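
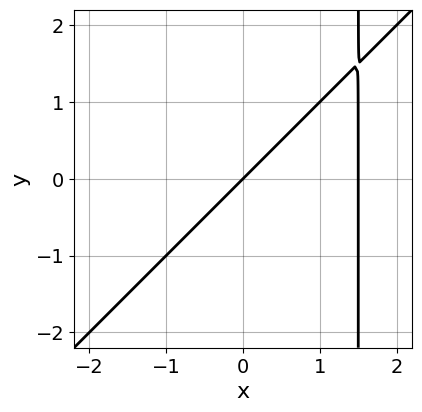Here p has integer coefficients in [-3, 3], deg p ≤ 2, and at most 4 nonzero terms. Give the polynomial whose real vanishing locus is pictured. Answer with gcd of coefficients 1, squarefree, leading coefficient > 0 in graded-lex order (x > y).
2*x^2 - 2*x*y - 3*x + 3*y

(a) Degree: a generic line meets the curve in up to 2 points, so deg p = 2.
(b) From the axis intercepts and sections: one y-axis crossing is at y = 0; it meets the x-axis at x = 0 (among the integer gridlines).
(c) The integer polynomial consistent with all of this is the stated p.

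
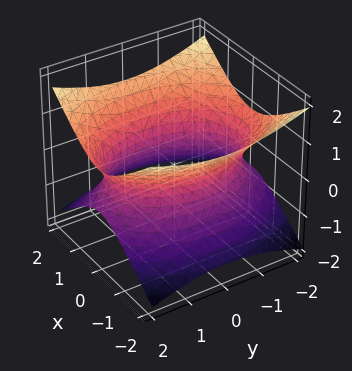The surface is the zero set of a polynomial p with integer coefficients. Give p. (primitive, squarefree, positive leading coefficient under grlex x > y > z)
2*x^2 + y^2 - 3*z^2 - 3

1. Degree: one connected sheet with a waist; a quadric, so deg p = 2.
2. Symmetries: mirror symmetry x ↦ −x ⇒ only even powers of x; it's symmetric under z → −z, forcing even powers of z; the y ↦ −y reflection is a symmetry, so y appears only in even powers.
3. Reading off the gridlines: the surface avoids every integer z-axis point in the box.
4. Matching integer coefficients to the picture gives p.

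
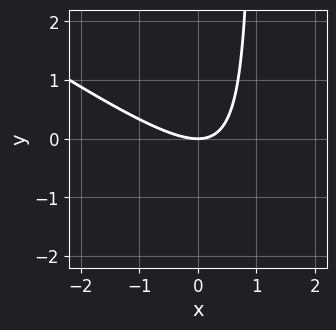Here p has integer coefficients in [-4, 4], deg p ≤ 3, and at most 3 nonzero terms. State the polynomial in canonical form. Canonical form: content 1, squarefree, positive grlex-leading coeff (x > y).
2*x^2 + 3*x*y - 3*y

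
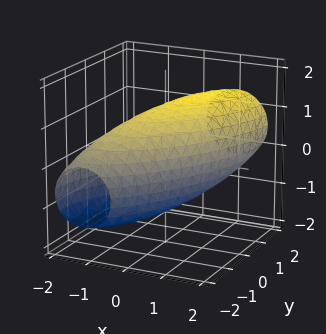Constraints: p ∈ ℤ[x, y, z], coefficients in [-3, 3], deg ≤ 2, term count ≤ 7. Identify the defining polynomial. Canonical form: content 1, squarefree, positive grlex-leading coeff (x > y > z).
First, degree: the shape is more complex than any degree-1 surface, so deg p = 2.
Finally, solving for integer coefficients yields p as stated.

2*x^2 - 2*x*y + y^2 - y*z + 2*z^2 - 3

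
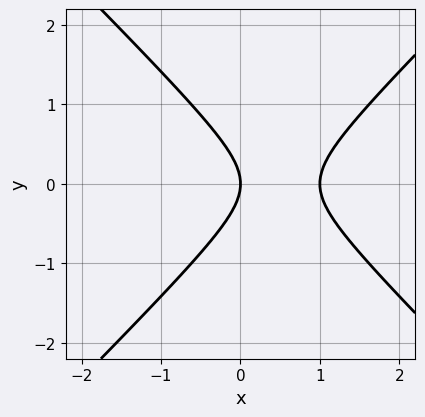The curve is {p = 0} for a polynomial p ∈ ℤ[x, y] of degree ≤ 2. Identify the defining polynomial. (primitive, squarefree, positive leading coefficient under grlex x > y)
x^2 - y^2 - x

Degree: the shape is more complex than any degree-1 curve, so deg p = 2.
Symmetries: the y ↦ −y reflection is a symmetry, so y appears only in even powers.
From the axis intercepts and sections: it meets the y-axis at y = 0 (among the integer gridlines); the x-axis gridline crossings are at x ∈ {0, 1}.
The integer polynomial consistent with all of this is the stated p.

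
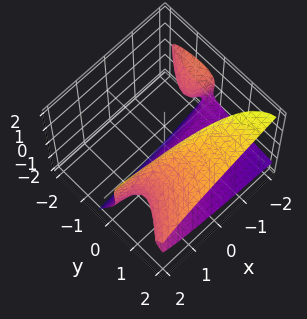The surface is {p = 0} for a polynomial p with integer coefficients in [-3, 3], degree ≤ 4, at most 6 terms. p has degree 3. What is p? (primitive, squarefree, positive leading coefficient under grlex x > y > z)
3*y*z^2 - z^3 + 2*x*y - 2*y^2 - 1

1. deg p = 3. A generic line meets the surface in up to 3 points.
2. Reading off the gridlines: it misses every integer gridline on the x-axis; no y-intercept at any integer in the box.
3. Putting this together gives p. Check: (0, 0, -1) on the z-axis lies on the surface, and p(0, 0, -1) = 0. ✓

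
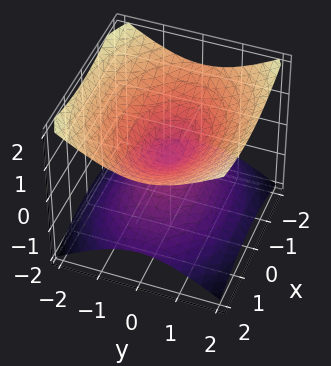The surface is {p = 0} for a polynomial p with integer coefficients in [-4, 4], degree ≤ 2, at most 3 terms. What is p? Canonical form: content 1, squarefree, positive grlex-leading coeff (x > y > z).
x^2 + 2*y^2 - 3*z^2

The degree is 2 — two nappes meeting at a single point; a quadric.
Symmetries: mirror symmetry x ↦ −x ⇒ only even powers of x; the z ↦ −z reflection is a symmetry, so z appears only in even powers; the y ↦ −y reflection is a symmetry, so y appears only in even powers.
From the axis intercepts and sections: one z-axis crossing is at z = 0; one y-axis crossing is at y = 0; it crosses the x-axis at the gridline x = 0.
Assembling these constraints gives the stated polynomial.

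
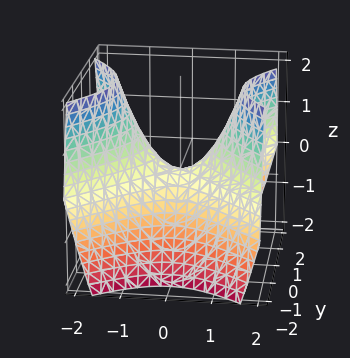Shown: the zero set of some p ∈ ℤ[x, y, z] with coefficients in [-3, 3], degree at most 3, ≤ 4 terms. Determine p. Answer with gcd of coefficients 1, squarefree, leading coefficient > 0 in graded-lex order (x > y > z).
x^2 - y^2 - z

1. deg p = 2.
2. Symmetries: mirror symmetry x ↦ −x ⇒ only even powers of x; the y ↦ −y reflection is a symmetry, so y appears only in even powers.
3. From the visible intercepts: it meets the x-axis at x = 0 (among the integer gridlines); one z-axis crossing is at z = 0; one y-axis crossing is at y = 0.
4. The integer polynomial consistent with all of this is the stated p.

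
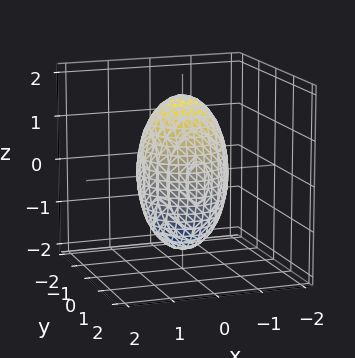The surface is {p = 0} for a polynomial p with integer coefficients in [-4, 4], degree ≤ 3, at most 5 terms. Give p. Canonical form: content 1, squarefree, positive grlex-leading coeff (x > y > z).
3*x^2 + 3*y^2 + z^2 - 3

Degree: bounded and convex; a quadric, so deg p = 2.
Symmetries: the z-axis is an axis of rotation, so x and y enter only as x² + y²; mirror symmetry z ↦ −z ⇒ only even powers of z.
Reading off the gridlines: a circular section at z = 0 has radius exactly 1; the x-axis gridline crossings are at x ∈ {-1, 1}.
Putting this together gives p.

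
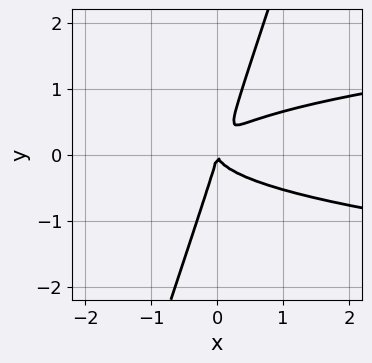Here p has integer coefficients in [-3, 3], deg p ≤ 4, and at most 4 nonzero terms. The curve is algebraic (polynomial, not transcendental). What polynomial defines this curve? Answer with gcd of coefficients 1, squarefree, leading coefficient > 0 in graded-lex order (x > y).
3*x*y^2 - y^3 - x^2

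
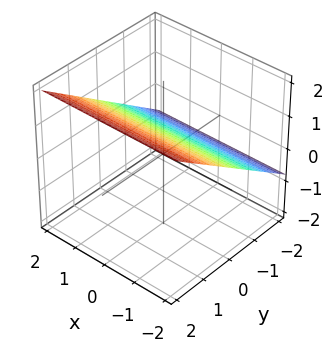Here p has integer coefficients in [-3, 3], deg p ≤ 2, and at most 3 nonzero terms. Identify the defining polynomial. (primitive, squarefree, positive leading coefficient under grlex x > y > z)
2*y - 3*z + 2

(a) The degree is 1 — every cross-section is a straight line — this is a plane.
(b) From the axis intercepts and sections: no x-intercept at any integer in the box; it meets the y-axis at y = -1 (among the integer gridlines).
(c) Fitting integer coefficients to these (and the overall shape) gives p.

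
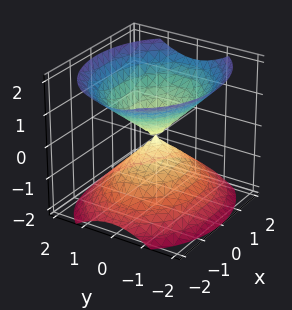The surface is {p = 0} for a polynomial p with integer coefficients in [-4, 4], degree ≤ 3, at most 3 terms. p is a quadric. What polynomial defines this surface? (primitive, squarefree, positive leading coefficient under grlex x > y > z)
2*x^2 + 3*y^2 - 3*z^2

First, I count 2 distinct pieces. Treating them together as one polynomial.
Next, deg p = 2. Two nappes meeting at a single point; a quadric.
Then, symmetries: it's symmetric under y → −y, forcing even powers of y; mirror symmetry z ↦ −z ⇒ only even powers of z; it's symmetric under x → −x, forcing even powers of x.
Then, from the visible intercepts: it meets the x-axis at x = 0 (among the integer gridlines); it meets the y-axis at y = 0 (among the integer gridlines); one z-axis crossing is at z = 0.
Finally, putting this together gives p.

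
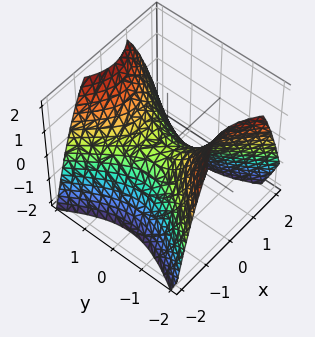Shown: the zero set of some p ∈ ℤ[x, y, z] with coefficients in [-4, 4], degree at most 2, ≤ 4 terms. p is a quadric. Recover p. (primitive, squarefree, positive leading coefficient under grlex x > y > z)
3*x^2 - 2*y^2 + 3*z

1. deg p = 2. A hyperbolic paraboloid; a quadric.
2. Symmetries: the x ↦ −x reflection is a symmetry, so x appears only in even powers; it's symmetric under y → −y, forcing even powers of y.
3. From the axis intercepts and sections: it meets the z-axis at z = 0 (among the integer gridlines); it crosses the x-axis at the gridline x = 0; one y-axis crossing is at y = 0.
4. Assembling these constraints gives the stated polynomial.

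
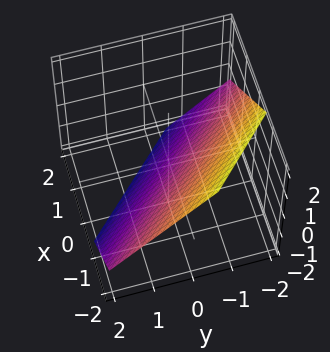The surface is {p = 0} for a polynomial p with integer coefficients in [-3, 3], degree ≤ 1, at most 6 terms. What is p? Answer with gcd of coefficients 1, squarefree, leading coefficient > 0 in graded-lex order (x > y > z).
3*x + 3*y + 3*z + 2

(a) Degree: the surface is flat (a plane), so deg p = 1.
(b) Putting this together gives p.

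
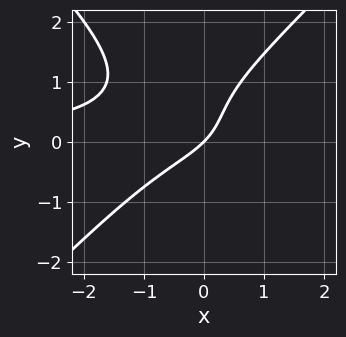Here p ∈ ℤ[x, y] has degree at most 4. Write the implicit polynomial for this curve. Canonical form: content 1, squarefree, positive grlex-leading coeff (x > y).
(a) deg p = 3. A generic line meets the curve in up to 3 points.
(b) Observable constraints: it crosses the x-axis at the gridline x = 0; it crosses the y-axis at the gridline y = 0.
(c) Putting this together gives p.

x^2*y - y^3 + y^2 + x - y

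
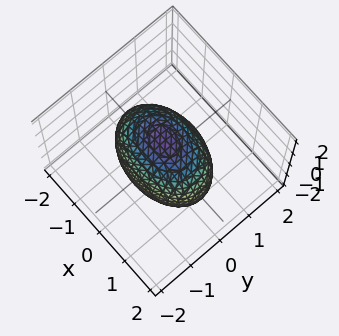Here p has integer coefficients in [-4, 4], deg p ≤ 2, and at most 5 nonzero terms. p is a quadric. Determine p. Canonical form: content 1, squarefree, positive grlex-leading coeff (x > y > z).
(a) Degree: a closed, bounded, convex surface; a quadric, so deg p = 2.
(b) Symmetries: mirror symmetry x ↦ −x ⇒ only even powers of x; it's symmetric under y → −y, forcing even powers of y; it's symmetric under z → −z, forcing even powers of z.
(c) From the axis intercepts and sections: among the integer gridlines, it crosses the y-axis at y ∈ {-1, 1}.
(d) Together with the visible shape, these determine p as stated.

x^2 + 2*y^2 + z^2 - 2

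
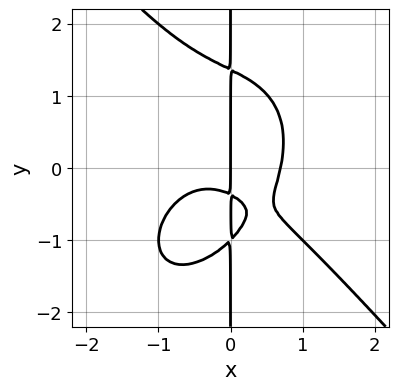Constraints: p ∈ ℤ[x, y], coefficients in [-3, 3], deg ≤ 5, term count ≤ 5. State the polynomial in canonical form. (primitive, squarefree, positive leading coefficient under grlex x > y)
1. Degree: no degree-3 curve has this shape, so deg p = 4.
2. From the axis intercepts and sections: it crosses the x-axis at the gridline x = 0; every point of the y-axis in the box is on the curve.
3. Fitting integer coefficients to these (and the overall shape) gives p.

3*x^4 + 2*x*y^3 + 3*x^2*y - 3*x*y - x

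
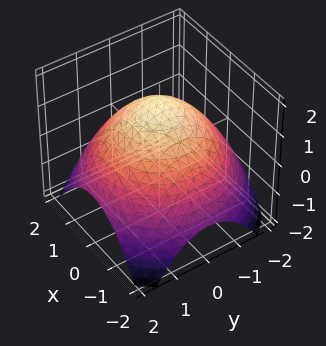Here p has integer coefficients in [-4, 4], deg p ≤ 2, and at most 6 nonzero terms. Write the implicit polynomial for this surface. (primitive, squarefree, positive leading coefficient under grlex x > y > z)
First, the degree is 2 — the shape is more complex than any degree-1 surface.
Then, symmetries: rotational symmetry about the z-axis ⇒ p depends on x, y only through x² + y².
Next, checking where it meets the axes: a circular section at z = 1 has radius exactly 1.
Finally, putting this together gives p.

x^2 + y^2 + 2*z - 3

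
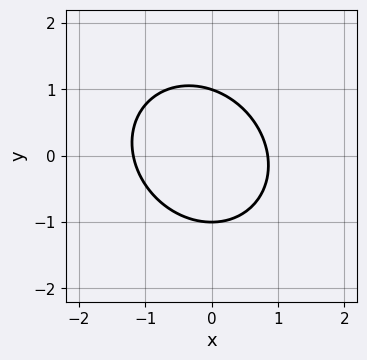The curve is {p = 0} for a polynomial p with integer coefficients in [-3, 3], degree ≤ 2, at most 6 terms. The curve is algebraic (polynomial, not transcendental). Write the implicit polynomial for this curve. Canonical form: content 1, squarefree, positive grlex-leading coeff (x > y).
3*x^2 + x*y + 3*y^2 + x - 3

First, degree: no degree-1 curve has this shape, so deg p = 2.
Next, observable constraints: the y-axis gridline crossings are at y ∈ {-1, 1}.
Finally, fitting integer coefficients to these (and the overall shape) gives p.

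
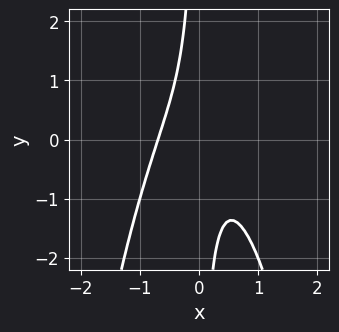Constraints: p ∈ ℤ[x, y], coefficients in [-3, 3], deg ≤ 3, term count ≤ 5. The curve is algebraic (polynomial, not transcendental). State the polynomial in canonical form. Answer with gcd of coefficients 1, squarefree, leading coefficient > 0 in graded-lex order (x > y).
1. The degree is 3 — a generic line meets the curve in up to 3 points.
2. Checking where it meets the axes: no y-intercept at any integer in the box.
3. Putting this together gives p.

3*x^3 + 2*x*y + 1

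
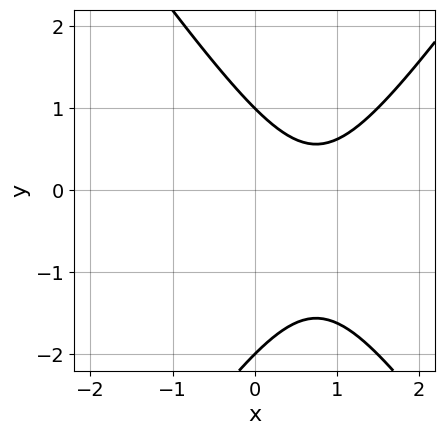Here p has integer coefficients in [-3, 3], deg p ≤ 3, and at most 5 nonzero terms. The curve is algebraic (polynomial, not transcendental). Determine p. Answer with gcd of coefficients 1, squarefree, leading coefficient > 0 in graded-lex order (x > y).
The degree is 2 — no degree-1 curve has this shape.
Observable constraints: the y-axis gridline crossings are at y ∈ {-2, 1}; it misses every integer gridline on the x-axis.
Solving for integer coefficients yields p as stated.

2*x^2 - y^2 - 3*x - y + 2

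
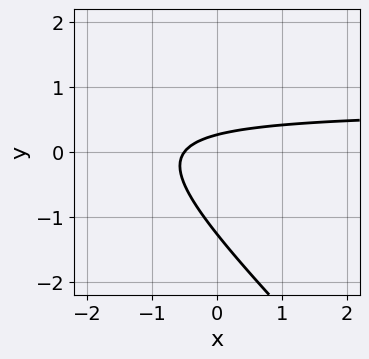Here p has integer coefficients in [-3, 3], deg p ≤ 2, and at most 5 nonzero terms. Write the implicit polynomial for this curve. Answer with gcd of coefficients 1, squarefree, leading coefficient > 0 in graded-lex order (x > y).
Degree: a generic line meets the curve in up to 2 points, so deg p = 2.
Matching integer coefficients to the picture gives p.

3*x*y + 3*y^2 - 2*x + 3*y - 1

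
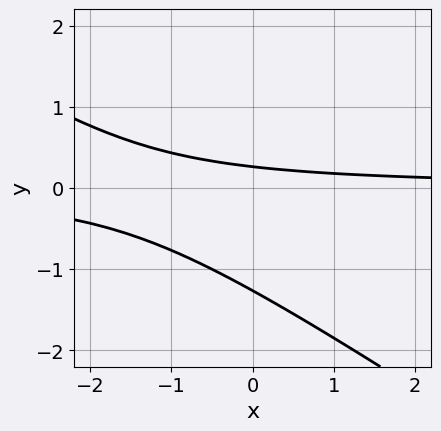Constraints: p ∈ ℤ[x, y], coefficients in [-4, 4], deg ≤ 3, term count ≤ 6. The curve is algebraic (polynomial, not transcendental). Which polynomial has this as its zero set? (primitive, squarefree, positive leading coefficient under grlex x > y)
2*x*y + 3*y^2 + 3*y - 1

Degree: a generic line meets the curve in up to 2 points, so deg p = 2.
Against the integer gridlines: the curve avoids every integer x-axis point in the box.
Solving for integer coefficients yields p as stated.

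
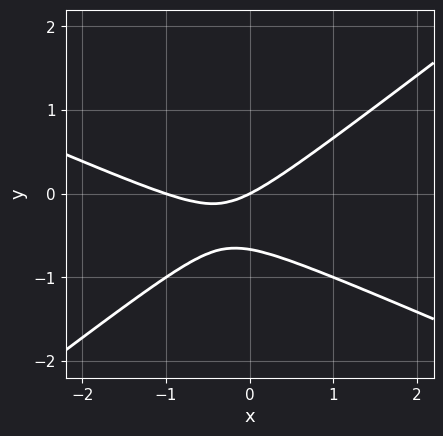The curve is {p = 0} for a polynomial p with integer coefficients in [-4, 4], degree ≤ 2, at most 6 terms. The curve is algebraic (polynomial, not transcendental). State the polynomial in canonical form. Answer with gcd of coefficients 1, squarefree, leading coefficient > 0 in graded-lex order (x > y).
1. deg p = 2.
2. From the axis intercepts and sections: one y-axis crossing is at y = 0; among the integer gridlines, it crosses the x-axis at x ∈ {-1, 0}.
3. Solving for integer coefficients yields p as stated.

x^2 + x*y - 3*y^2 + x - 2*y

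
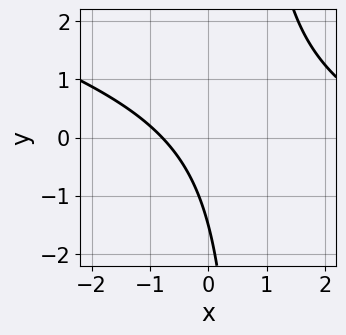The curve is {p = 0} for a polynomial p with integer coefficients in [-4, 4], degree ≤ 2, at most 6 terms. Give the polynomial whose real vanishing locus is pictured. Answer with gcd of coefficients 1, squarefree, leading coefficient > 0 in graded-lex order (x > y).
x^2 + 3*x*y - 3*x - 2*y - 3

First, deg p = 2. A generic line meets the curve in up to 2 points.
Finally, matching integer coefficients to the picture gives p.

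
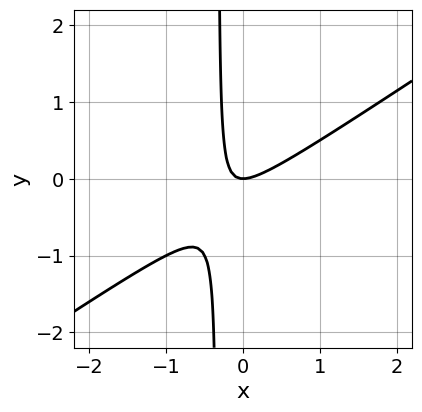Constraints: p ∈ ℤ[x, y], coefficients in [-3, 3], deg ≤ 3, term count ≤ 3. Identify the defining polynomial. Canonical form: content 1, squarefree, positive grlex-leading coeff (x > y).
deg p = 2. No degree-1 curve has this shape.
Against the integer gridlines: it crosses the y-axis at the gridline y = 0; one x-axis crossing is at x = 0.
Putting this together gives p.

2*x^2 - 3*x*y - y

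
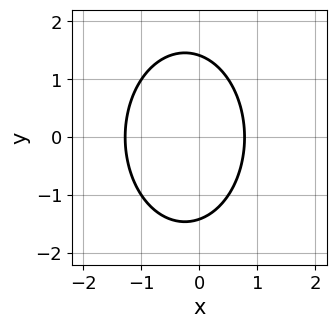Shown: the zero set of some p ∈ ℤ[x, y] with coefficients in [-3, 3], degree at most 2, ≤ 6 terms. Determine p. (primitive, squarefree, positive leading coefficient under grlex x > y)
1. The degree is 2 — a generic line meets the curve in up to 2 points.
2. Symmetries: the y ↦ −y reflection is a symmetry, so y appears only in even powers.
3. Solving for integer coefficients yields p as stated.

2*x^2 + y^2 + x - 2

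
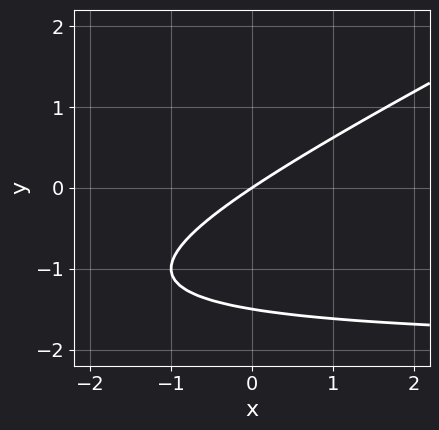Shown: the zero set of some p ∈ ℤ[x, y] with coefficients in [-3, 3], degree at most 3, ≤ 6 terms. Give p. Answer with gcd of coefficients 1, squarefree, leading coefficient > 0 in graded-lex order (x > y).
Degree: the shape is more complex than any degree-1 curve, so deg p = 2.
Reading off the gridlines: it crosses the y-axis at the gridline y = 0; it meets the x-axis at x = 0 (among the integer gridlines).
Matching integer coefficients to the picture gives p.

x*y - 2*y^2 + 2*x - 3*y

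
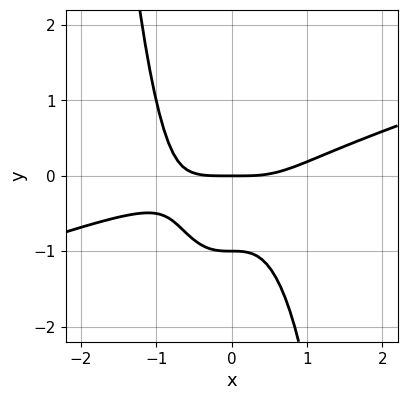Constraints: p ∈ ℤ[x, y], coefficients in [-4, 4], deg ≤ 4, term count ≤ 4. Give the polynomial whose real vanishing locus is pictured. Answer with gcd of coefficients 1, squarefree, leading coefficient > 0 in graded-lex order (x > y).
1. deg p = 4.
2. Reading off the gridlines: the y-axis gridline crossings are at y ∈ {-1, 0}; it meets the x-axis at x = 0 (among the integer gridlines).
3. Together with the visible shape, these determine p as stated.

x^4 - 3*x^3*y - 2*y^2 - 2*y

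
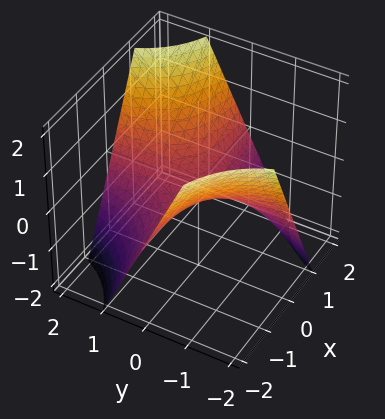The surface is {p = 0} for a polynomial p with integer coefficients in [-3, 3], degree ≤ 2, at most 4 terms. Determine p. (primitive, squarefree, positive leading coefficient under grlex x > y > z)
x*y - z

deg p = 2. A saddle surface; a quadric.
Observable constraints: every point of the y-axis in the box is on the surface; it crosses the z-axis at the gridline z = 0; the visible x-axis segment lies entirely on the surface.
Solving for integer coefficients yields p as stated.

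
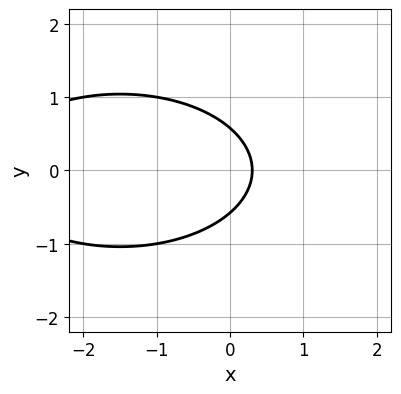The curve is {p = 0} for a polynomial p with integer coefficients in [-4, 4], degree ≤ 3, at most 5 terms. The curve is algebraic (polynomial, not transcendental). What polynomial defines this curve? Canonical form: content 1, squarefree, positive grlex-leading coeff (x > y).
First, deg p = 2. The shape is more complex than any degree-1 curve.
Then, symmetries: mirror symmetry y ↦ −y ⇒ only even powers of y.
Finally, fitting integer coefficients to these (and the overall shape) gives p.

x^2 + 3*y^2 + 3*x - 1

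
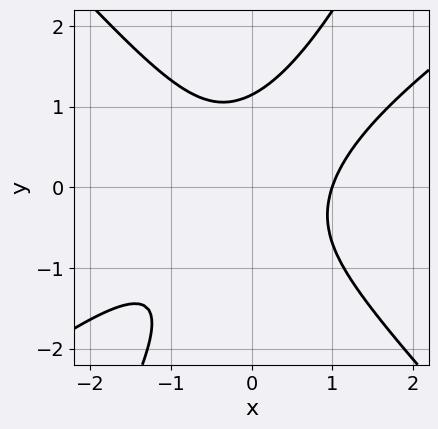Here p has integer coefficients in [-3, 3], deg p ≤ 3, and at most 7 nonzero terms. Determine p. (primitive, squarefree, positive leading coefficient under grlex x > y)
1. Degree: no degree-2 curve has this shape, so deg p = 3.
2. Checking where it meets the axes: one x-axis crossing is at x = 1.
3. Matching integer coefficients to the picture gives p.

3*x^3 - 3*x^2*y - 3*x*y^2 + 2*y^3 - 3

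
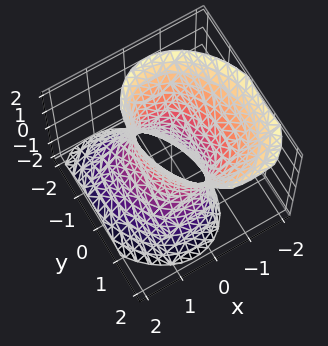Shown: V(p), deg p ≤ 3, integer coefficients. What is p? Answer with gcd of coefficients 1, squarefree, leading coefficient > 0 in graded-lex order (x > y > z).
The degree is 2 — no degree-1 surface has this shape.
From the visible intercepts: it misses every integer gridline on the z-axis; among the integer gridlines, it crosses the y-axis at y ∈ {-1, 1}.
Assembling these constraints gives the stated polynomial.

3*x^2 + x*y + 2*x*z + 2*y^2 - z^2 - 2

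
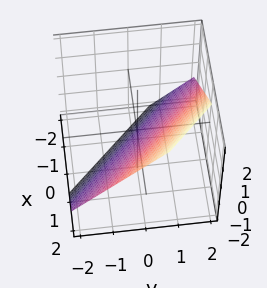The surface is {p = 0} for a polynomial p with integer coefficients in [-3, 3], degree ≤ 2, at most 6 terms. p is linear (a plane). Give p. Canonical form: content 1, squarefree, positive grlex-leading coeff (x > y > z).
(a) Degree: every cross-section is a straight line — this is a plane, so deg p = 1.
(b) Putting this together gives p.

3*x + 3*y - 3*z - 2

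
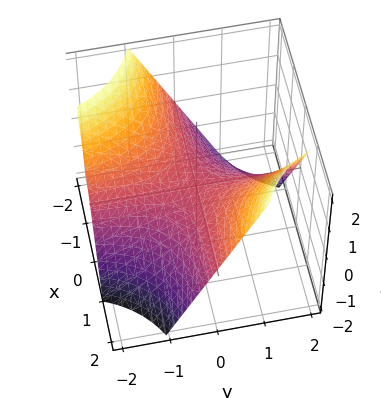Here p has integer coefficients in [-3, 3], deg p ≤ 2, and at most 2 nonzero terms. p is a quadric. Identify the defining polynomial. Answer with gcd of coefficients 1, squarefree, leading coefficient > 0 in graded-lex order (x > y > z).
x*y - z

deg p = 2. A hyperbolic paraboloid; a quadric.
Against the integer gridlines: every point of the x-axis in the box is on the surface; one z-axis crossing is at z = 0; the visible y-axis segment lies entirely on the surface.
Together with the visible shape, these determine p as stated.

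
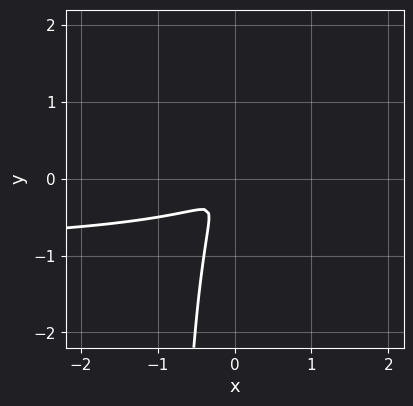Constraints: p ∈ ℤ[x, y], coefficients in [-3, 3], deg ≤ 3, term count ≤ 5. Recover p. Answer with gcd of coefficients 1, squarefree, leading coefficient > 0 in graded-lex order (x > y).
3*x^2*y + 2*x*y^2 + 3*x^2 - 3*x*y + 2*y^2

First, degree: no degree-2 curve has this shape, so deg p = 3.
Finally, the integer polynomial consistent with all of this is the stated p.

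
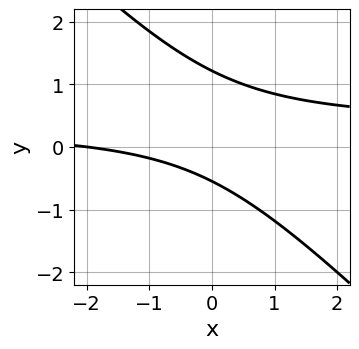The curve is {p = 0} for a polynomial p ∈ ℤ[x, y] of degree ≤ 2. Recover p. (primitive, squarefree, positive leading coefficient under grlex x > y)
(a) Degree: a generic line meets the curve in up to 2 points, so deg p = 2.
(b) From the visible intercepts: it meets the x-axis at x = -2 (among the integer gridlines).
(c) Putting this together gives p.

3*x*y + 3*y^2 - x - 2*y - 2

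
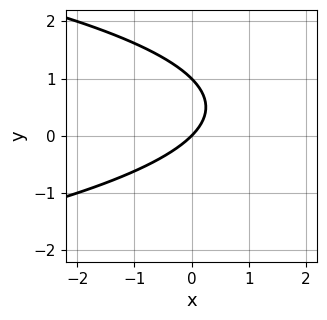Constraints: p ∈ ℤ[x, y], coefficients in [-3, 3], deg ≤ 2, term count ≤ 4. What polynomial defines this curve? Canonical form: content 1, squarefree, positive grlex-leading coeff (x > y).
(a) Degree: no degree-1 curve has this shape, so deg p = 2.
(b) From the axis intercepts and sections: one x-axis crossing is at x = 0; the y-axis gridline crossings are at y ∈ {0, 1}.
(c) Fitting integer coefficients to these (and the overall shape) gives p.

y^2 + x - y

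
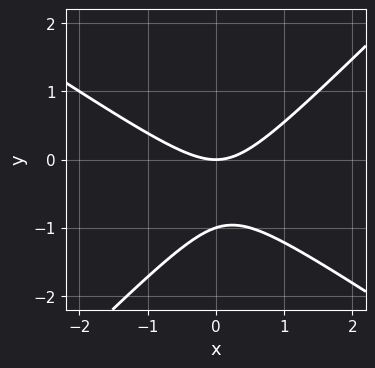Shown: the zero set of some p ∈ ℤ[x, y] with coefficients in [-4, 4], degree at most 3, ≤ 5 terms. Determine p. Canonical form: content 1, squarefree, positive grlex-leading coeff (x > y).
First, deg p = 2. A generic line meets the curve in up to 2 points.
Next, checking where it meets the axes: it crosses the x-axis at the gridline x = 0; the y-axis gridline crossings are at y ∈ {-1, 0}.
Finally, together with the visible shape, these determine p as stated.

2*x^2 + x*y - 3*y^2 - 3*y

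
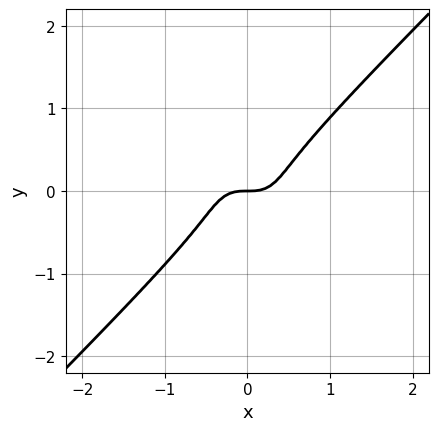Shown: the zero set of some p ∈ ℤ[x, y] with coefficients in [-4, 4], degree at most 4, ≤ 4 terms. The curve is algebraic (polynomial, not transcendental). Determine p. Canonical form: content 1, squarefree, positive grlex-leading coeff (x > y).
3*x^3 - 3*y^3 - y

(a) deg p = 3.
(b) Observable constraints: it meets the y-axis at y = 0 (among the integer gridlines); it meets the x-axis at x = 0 (among the integer gridlines).
(c) These observations pin down the coefficients.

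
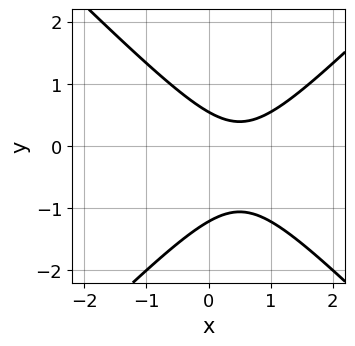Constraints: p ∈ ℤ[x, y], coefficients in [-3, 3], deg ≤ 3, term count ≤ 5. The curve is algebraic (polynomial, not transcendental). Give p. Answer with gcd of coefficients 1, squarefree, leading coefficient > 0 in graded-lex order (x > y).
3*x^2 - 3*y^2 - 3*x - 2*y + 2

deg p = 2. No degree-1 curve has this shape.
Observable constraints: it misses every integer gridline on the x-axis.
Solving for integer coefficients yields p as stated.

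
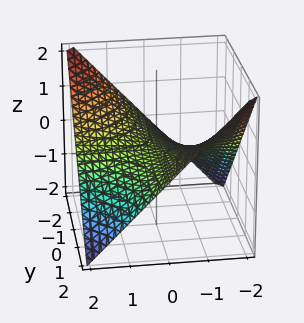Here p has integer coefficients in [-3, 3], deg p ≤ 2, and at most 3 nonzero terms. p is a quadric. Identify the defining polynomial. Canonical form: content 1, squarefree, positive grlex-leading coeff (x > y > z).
x*y + 2*z

(a) deg p = 2. A saddle surface; a quadric.
(b) Checking where it meets the axes: every point of the y-axis in the box is on the surface; the visible x-axis segment lies entirely on the surface; it crosses the z-axis at the gridline z = 0.
(c) The integer polynomial consistent with all of this is the stated p.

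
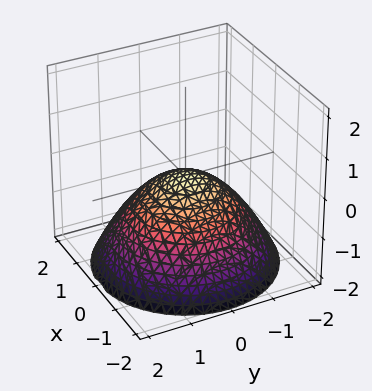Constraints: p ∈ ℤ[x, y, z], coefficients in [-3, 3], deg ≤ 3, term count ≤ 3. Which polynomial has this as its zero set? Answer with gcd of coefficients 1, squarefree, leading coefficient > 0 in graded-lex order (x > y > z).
x^2 + y^2 + 2*z

First, degree: a paraboloid; a quadric, so deg p = 2.
Then, by symmetry, the surface is invariant under rotation about z: p = q(x² + y², z).
Next, observable constraints: it meets the z-axis at z = 0 (among the integer gridlines); a circular section at z = -1 has radius between 1 and 2; it crosses the x-axis at the gridline x = 0; one y-axis crossing is at y = 0.
Finally, the integer polynomial consistent with all of this is the stated p.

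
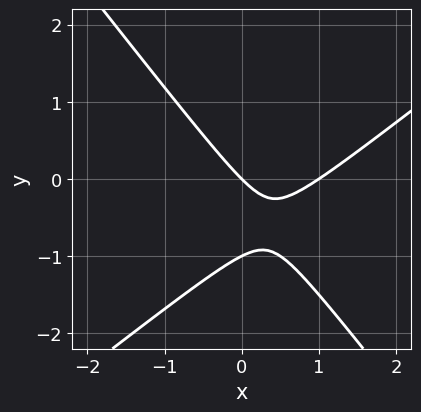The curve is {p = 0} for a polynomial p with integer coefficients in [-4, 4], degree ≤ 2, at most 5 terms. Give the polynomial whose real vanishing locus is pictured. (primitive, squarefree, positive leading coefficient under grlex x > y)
2*x^2 - x*y - 2*y^2 - 2*x - 2*y

deg p = 2. A generic line meets the curve in up to 2 points.
From the visible intercepts: the y-axis gridline crossings are at y ∈ {-1, 0}; among the integer gridlines, it crosses the x-axis at x ∈ {0, 1}.
Together with the visible shape, these determine p as stated.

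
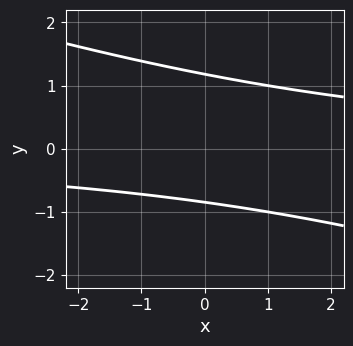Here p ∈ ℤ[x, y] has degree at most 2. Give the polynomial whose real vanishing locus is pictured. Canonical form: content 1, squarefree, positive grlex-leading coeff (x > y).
x*y + 3*y^2 - y - 3

First, deg p = 2. The shape is more complex than any degree-1 curve.
Then, observable constraints: it misses every integer gridline on the x-axis.
Finally, together with the visible shape, these determine p as stated.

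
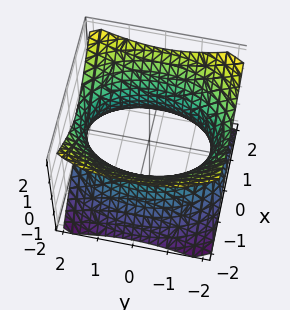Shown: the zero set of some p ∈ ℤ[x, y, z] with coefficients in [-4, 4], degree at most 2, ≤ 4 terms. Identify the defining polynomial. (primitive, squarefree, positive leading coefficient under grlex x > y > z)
2*x^2 + y^2 - 2*z^2 - 3

(a) deg p = 2.
(b) Symmetries: the y ↦ −y reflection is a symmetry, so y appears only in even powers; the z ↦ −z reflection is a symmetry, so z appears only in even powers; the x ↦ −x reflection is a symmetry, so x appears only in even powers.
(c) From the visible intercepts: it misses every integer gridline on the z-axis.
(d) Together with the visible shape, these determine p as stated.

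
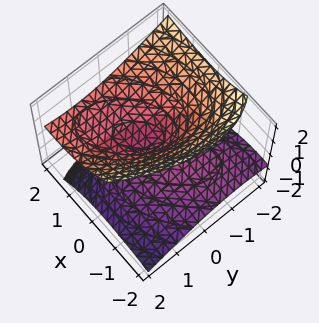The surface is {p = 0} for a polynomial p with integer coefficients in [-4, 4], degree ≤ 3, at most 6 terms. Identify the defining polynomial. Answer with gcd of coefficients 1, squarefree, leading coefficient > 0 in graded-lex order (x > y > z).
x^2 - x*y - 2*x*z + y^2 - 2*z^2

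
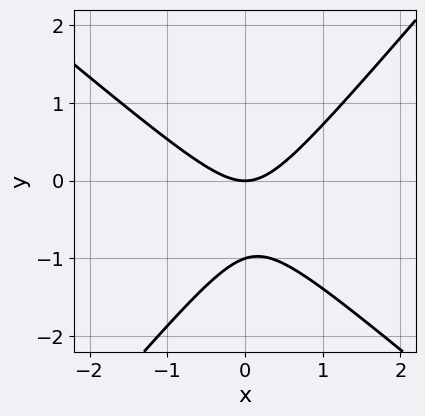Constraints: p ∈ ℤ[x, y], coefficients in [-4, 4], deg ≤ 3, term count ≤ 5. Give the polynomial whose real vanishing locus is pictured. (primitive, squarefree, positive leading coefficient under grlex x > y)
(a) The degree is 2 — no degree-1 curve has this shape.
(b) Reading off the gridlines: it crosses the x-axis at the gridline x = 0; among the integer gridlines, it crosses the y-axis at y ∈ {-1, 0}.
(c) These observations pin down the coefficients.

3*x^2 + x*y - 3*y^2 - 3*y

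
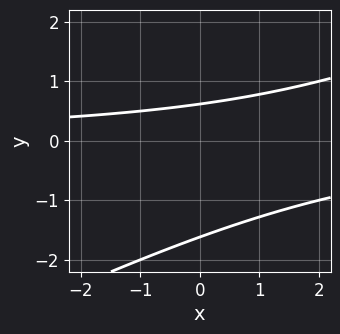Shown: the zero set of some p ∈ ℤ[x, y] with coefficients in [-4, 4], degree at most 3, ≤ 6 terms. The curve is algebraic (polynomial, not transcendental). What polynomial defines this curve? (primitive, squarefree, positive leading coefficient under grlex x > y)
x*y - 2*y^2 - 2*y + 2

Degree: no degree-1 curve has this shape, so deg p = 2.
Observable constraints: no x-intercept at any integer in the box.
Solving for integer coefficients yields p as stated.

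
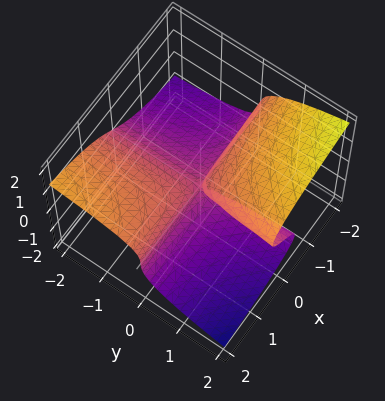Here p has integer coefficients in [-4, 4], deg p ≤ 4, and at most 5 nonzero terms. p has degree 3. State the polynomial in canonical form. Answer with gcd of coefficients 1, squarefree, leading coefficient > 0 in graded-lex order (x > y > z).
(a) deg p = 3. The shape is more complex than any degree-2 surface.
(b) Reading off the gridlines: the visible y-axis segment lies entirely on the surface; it crosses the z-axis at the gridline z = 0; the visible x-axis segment lies entirely on the surface.
(c) Solving for integer coefficients yields p as stated.

3*z^3 + 2*x*y - 2*y*z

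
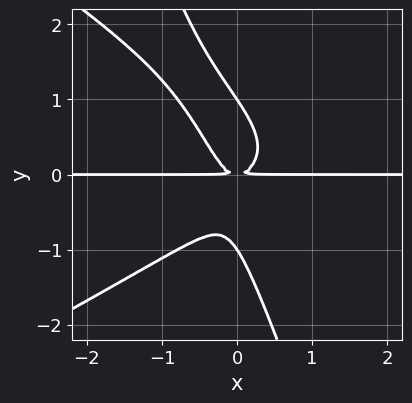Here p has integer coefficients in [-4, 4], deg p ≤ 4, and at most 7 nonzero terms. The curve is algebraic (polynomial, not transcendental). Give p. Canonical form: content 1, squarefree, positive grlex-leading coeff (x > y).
x^3*y - 3*x*y^3 - y^4 - 3*x^2*y + y^2

(a) deg p = 4. The shape is more complex than any degree-3 curve.
(b) From the visible intercepts: the y-axis gridline crossings are at y ∈ {-1, 1}; every point of the x-axis in the box is on the curve.
(c) Putting this together gives p.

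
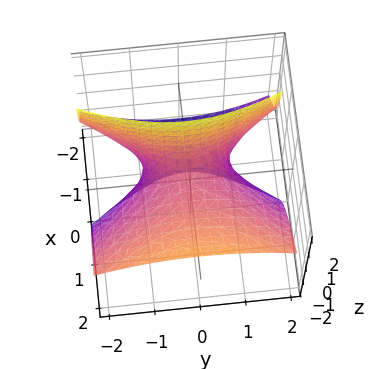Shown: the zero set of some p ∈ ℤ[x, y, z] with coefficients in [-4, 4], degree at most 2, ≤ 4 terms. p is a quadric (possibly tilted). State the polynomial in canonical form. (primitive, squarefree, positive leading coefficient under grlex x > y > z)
First, degree: no degree-1 surface has this shape, so deg p = 2.
Next, checking where it meets the axes: it crosses the x-axis at the gridline x = 0; one z-axis crossing is at z = 0.
Finally, the integer polynomial consistent with all of this is the stated p.

2*x^2 - 3*x*z - y^2 - 2*z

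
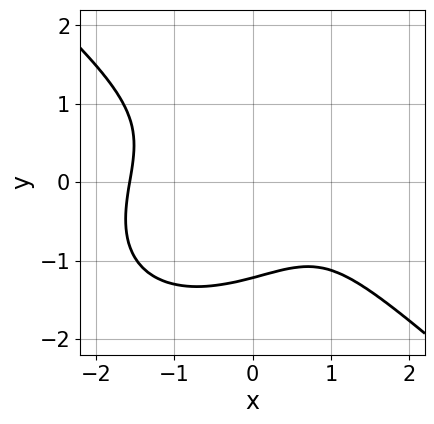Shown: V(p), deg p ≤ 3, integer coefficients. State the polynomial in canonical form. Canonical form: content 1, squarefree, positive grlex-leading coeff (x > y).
2*x^3 + 3*y^3 - 3*x - 2*y + 3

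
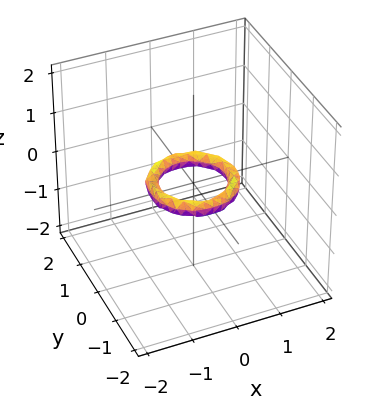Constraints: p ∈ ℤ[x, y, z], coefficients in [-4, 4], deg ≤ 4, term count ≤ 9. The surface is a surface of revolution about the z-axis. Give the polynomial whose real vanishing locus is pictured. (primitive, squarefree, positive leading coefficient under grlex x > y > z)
2*x^4 + 4*x^2*y^2 + 2*y^4 - 3*x^2 - 3*y^2 + 3*z^2 + 1

First, degree: a generic line meets the surface in up to 4 points, so deg p = 4.
Next, symmetries: the z-axis is an axis of rotation, so x and y enter only as x² + y².
Next, against the integer gridlines: no z-intercept at any integer in the box; the y-axis gridline crossings are at y ∈ {-1, 1}; a circular section at z = 0 has radius between 0 and 1.
Finally, together with the visible shape, these determine p as stated. Check: (-1, 0, 0) on the x-axis lies on the surface, and p(-1, 0, 0) = 0. ✓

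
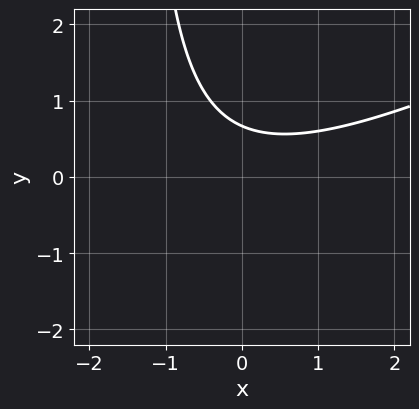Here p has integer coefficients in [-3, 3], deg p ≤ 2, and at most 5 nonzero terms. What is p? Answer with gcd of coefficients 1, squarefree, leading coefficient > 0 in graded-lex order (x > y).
x^2 - 2*x*y - 3*y + 2

(a) Degree: no degree-1 curve has this shape, so deg p = 2.
(b) Reading off the gridlines: no x-intercept at any integer in the box.
(c) Putting this together gives p.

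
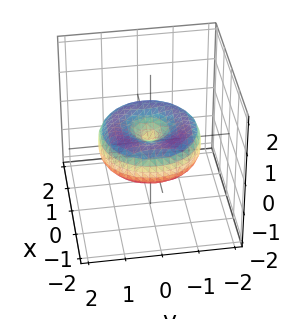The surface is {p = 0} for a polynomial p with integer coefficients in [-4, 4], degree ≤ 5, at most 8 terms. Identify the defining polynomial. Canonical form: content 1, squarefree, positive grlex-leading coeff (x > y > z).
x^4 + 2*x^2*y^2 + y^4 - 2*x^2 - 2*y^2 + 3*z^2

(a) deg p = 4.
(b) By symmetry, every cross-section ⟂ z is a circle, so x, y appear only via x² + y².
(c) Reading off the gridlines: it meets the z-axis at z = 0 (among the integer gridlines); it crosses the x-axis at the gridline x = 0; it crosses the y-axis at the gridline y = 0; a circular section at z = 0 has radius between 1 and 2.
(d) Assembling these constraints gives the stated polynomial.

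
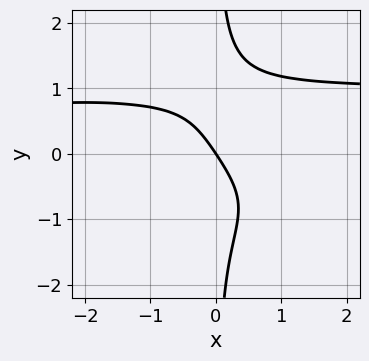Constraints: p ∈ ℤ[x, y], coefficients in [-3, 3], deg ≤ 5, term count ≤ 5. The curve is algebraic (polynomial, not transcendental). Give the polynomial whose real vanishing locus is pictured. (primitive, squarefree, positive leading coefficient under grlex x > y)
First, degree: no degree-3 curve has this shape, so deg p = 4.
Next, reading off the gridlines: one x-axis crossing is at x = 0; it meets the y-axis at y = 0 (among the integer gridlines).
Finally, putting this together gives p.

x^2*y^2 + 3*x*y^3 - x^2 - 3*x - 2*y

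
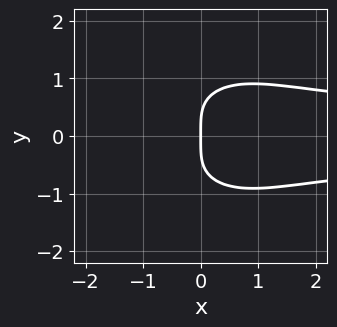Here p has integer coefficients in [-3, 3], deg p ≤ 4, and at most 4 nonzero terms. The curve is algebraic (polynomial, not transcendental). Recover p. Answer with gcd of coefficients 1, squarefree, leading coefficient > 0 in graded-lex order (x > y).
(a) The degree is 4 — a generic line meets the curve in up to 4 points.
(b) Symmetries: mirror symmetry y ↦ −y ⇒ only even powers of y.
(c) Against the integer gridlines: one x-axis crossing is at x = 0; it meets the y-axis at y = 0 (among the integer gridlines).
(d) Fitting integer coefficients to these (and the overall shape) gives p.

2*x^2*y^2 + 2*y^4 - 3*x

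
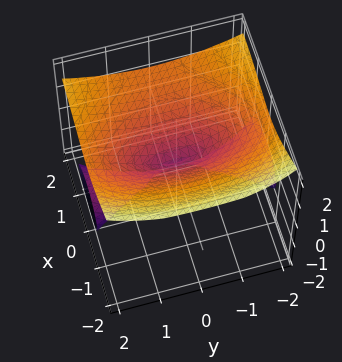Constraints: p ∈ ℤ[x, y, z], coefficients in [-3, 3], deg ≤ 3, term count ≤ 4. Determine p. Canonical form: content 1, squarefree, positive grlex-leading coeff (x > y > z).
x^3 - y^2*z + 3*z^3 - 3*x^2

(a) The picture has 3 separate pieces.
(b) deg p = 3.
(c) Observable constraints: one x-axis crossing is at x = 0; the visible y-axis segment lies entirely on the surface; it meets the z-axis at z = 0 (among the integer gridlines).
(d) Solving for integer coefficients yields p as stated.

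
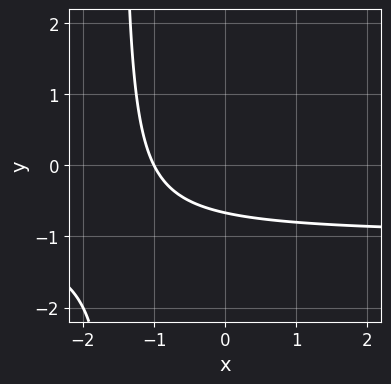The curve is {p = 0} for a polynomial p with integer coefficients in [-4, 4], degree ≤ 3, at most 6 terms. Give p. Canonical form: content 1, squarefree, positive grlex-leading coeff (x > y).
The degree is 2 — no degree-1 curve has this shape.
From the axis intercepts and sections: it meets the x-axis at x = -1 (among the integer gridlines).
The integer polynomial consistent with all of this is the stated p.

2*x*y + 2*x + 3*y + 2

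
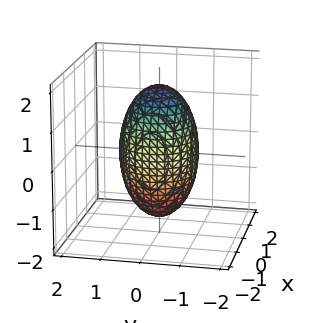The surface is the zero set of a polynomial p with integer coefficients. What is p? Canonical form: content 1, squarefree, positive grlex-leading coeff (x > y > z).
(a) deg p = 2. No degree-1 surface has this shape.
(b) Symmetry: every cross-section ⟂ z is a circle, so x, y appear only via x² + y².
(c) From the axis intercepts and sections: a circular section at z = 0 has radius exactly 1; the y-axis gridline crossings are at y ∈ {-1, 1}; the x-axis gridline crossings are at x ∈ {-1, 1}.
(d) These observations pin down the coefficients.

3*x^2 + 3*y^2 + z^2 - 3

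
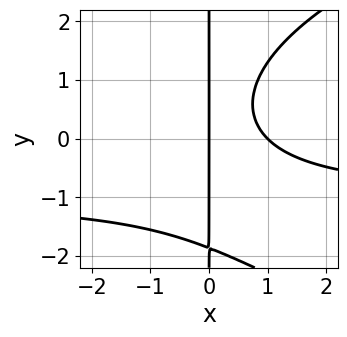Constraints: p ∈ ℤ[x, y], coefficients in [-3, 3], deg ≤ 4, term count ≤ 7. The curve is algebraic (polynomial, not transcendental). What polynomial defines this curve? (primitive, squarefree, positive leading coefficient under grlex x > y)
1. The degree is 4 — no degree-3 curve has this shape.
2. From the axis intercepts and sections: every point of the y-axis in the box is on the curve; among the integer gridlines, it crosses the x-axis at x ∈ {0, 1}.
3. Together with the visible shape, these determine p as stated.

x*y^3 - 3*x^2*y + x*y^2 - 3*x^2 + 3*x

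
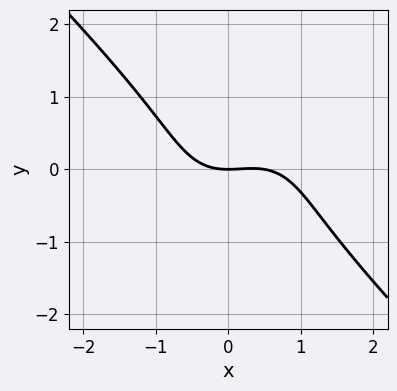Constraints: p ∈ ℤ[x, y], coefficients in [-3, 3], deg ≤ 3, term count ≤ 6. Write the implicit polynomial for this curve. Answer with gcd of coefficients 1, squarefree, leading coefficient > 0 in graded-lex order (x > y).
1. The degree is 3 — no degree-2 curve has this shape.
2. From the axis intercepts and sections: it meets the x-axis at x = 0 (among the integer gridlines); it meets the y-axis at y = 0 (among the integer gridlines).
3. Putting this together gives p.

2*x^3 + 2*y^3 - x^2 + 3*y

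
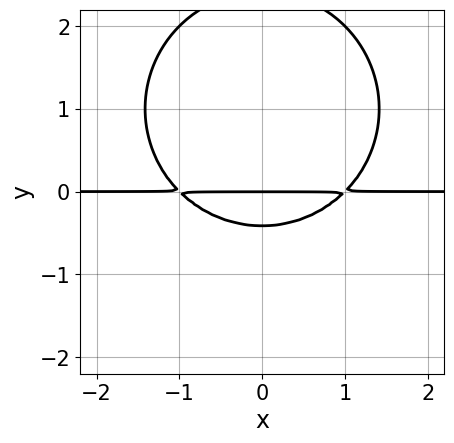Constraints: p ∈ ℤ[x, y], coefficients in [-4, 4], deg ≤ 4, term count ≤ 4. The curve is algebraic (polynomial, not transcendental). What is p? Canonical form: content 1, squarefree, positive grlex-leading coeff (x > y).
x^2*y + y^3 - 2*y^2 - y

1. deg p = 3. The shape is more complex than any degree-2 curve.
2. Symmetries: mirror symmetry x ↦ −x ⇒ only even powers of x.
3. Against the integer gridlines: one y-axis crossing is at y = 0; the visible x-axis segment lies entirely on the curve.
4. Matching integer coefficients to the picture gives p.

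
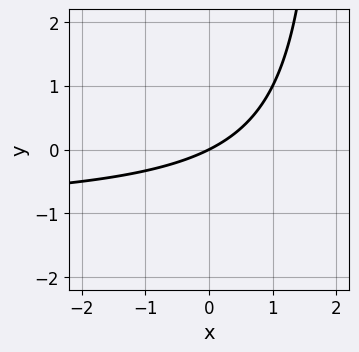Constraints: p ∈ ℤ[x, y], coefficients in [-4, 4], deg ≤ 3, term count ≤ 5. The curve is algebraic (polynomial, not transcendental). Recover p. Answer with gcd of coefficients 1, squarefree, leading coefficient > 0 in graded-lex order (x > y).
x*y + x - 2*y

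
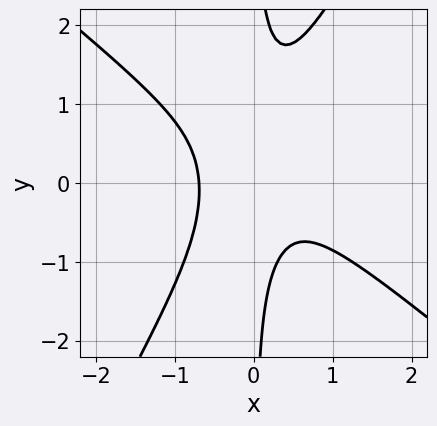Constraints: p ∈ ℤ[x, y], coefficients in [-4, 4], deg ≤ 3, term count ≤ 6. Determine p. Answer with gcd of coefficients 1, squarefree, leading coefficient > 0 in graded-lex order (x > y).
The degree is 3 — the shape is more complex than any degree-2 curve.
Observable constraints: the curve avoids every integer y-axis point in the box.
Matching integer coefficients to the picture gives p.

3*x^3 + 2*x^2*y - 2*x*y^2 + x*y + 1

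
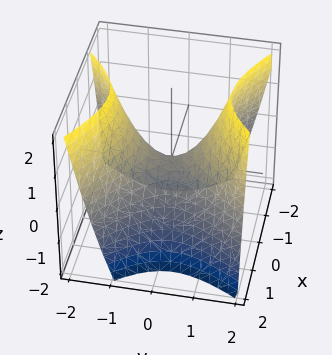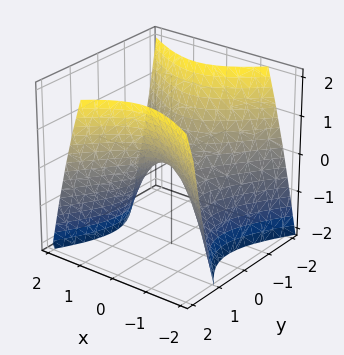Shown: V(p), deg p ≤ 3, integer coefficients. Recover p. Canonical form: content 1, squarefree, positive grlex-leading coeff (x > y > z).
deg p = 2. The shape is more complex than any degree-1 surface.
From the axis intercepts and sections: one z-axis crossing is at z = 0; it meets the x-axis at x = 0 (among the integer gridlines); it meets the y-axis at y = 0 (among the integer gridlines).
Putting this together gives p.

2*x^2 + x*y - 2*y^2 + 2*z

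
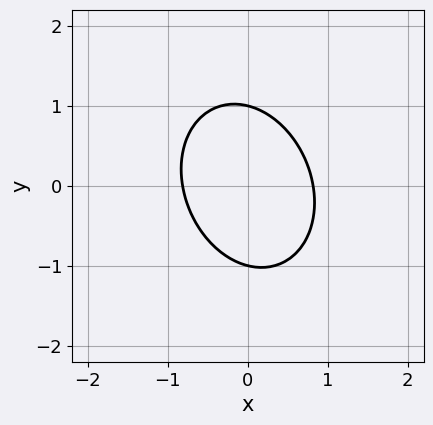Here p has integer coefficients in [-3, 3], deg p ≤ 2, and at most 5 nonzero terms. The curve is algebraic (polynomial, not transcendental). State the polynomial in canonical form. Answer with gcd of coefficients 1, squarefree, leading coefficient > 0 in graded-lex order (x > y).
(a) Degree: the shape is more complex than any degree-1 curve, so deg p = 2.
(b) Observable constraints: among the integer gridlines, it crosses the y-axis at y ∈ {-1, 1}.
(c) These observations pin down the coefficients.

3*x^2 + x*y + 2*y^2 - 2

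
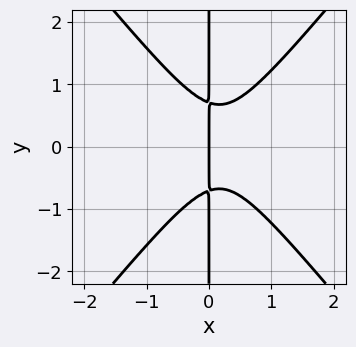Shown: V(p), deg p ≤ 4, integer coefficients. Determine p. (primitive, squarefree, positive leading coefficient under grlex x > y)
3*x^3 - 2*x*y^2 - x^2 + x

(a) Degree: the shape is more complex than any degree-2 curve, so deg p = 3.
(b) Symmetries: mirror symmetry y ↦ −y ⇒ only even powers of y.
(c) Observable constraints: the visible y-axis segment lies entirely on the curve; it meets the x-axis at x = 0 (among the integer gridlines).
(d) Together with the visible shape, these determine p as stated.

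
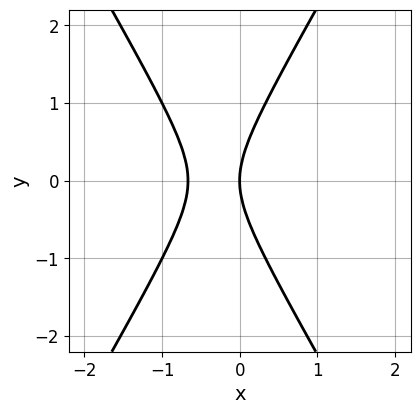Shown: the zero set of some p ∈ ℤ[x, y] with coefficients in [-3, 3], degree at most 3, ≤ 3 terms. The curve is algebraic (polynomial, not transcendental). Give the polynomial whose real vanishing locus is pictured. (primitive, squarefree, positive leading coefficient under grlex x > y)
3*x^2 - y^2 + 2*x

1. Degree: no degree-1 curve has this shape, so deg p = 2.
2. Symmetries: the y ↦ −y reflection is a symmetry, so y appears only in even powers.
3. Against the integer gridlines: it meets the x-axis at x = 0 (among the integer gridlines); it meets the y-axis at y = 0 (among the integer gridlines).
4. Putting this together gives p.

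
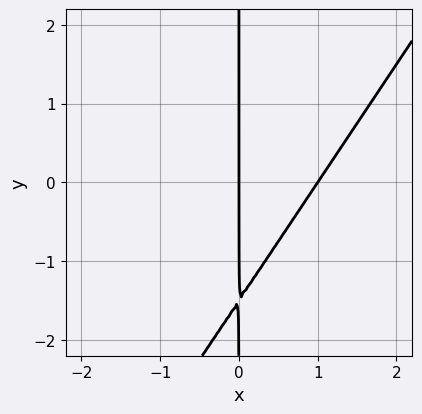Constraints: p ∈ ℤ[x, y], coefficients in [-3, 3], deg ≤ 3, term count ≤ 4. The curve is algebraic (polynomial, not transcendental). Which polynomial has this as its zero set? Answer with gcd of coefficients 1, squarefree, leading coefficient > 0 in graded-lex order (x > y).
3*x^2 - 2*x*y - 3*x

1. deg p = 2.
2. From the axis intercepts and sections: every point of the y-axis in the box is on the curve; among the integer gridlines, it crosses the x-axis at x ∈ {0, 1}.
3. Matching integer coefficients to the picture gives p.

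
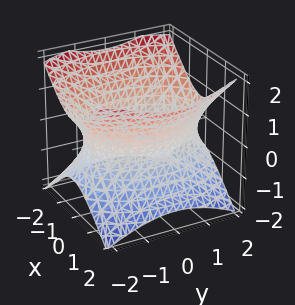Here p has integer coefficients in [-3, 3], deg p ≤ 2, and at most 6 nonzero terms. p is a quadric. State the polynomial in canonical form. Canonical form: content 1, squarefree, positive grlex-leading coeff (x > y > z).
2*x^2 + y^2 - 2*z^2 - 3

1. The degree is 2 — an hourglass — one-sheet hyperboloid; a quadric.
2. Symmetries: it's symmetric under x → −x, forcing even powers of x; mirror symmetry z ↦ −z ⇒ only even powers of z; mirror symmetry y ↦ −y ⇒ only even powers of y.
3. Against the integer gridlines: the surface avoids every integer z-axis point in the box.
4. Putting this together gives p.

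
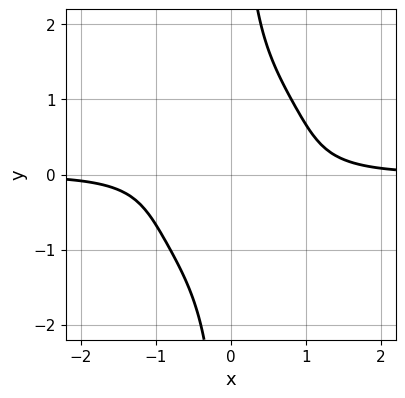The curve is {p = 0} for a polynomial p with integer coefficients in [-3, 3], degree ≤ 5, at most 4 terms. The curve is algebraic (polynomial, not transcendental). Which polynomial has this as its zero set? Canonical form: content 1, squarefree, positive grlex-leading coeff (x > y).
3*x^3*y + 3*x*y^3 - 2*y^2 - 2

(a) deg p = 4.
(b) Checking where it meets the axes: no x-intercept at any integer in the box; no y-intercept at any integer in the box.
(c) The integer polynomial consistent with all of this is the stated p.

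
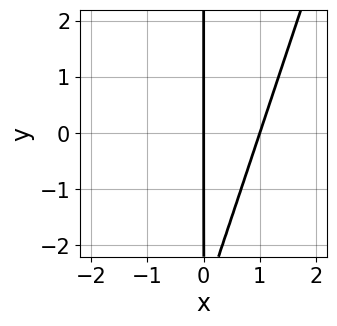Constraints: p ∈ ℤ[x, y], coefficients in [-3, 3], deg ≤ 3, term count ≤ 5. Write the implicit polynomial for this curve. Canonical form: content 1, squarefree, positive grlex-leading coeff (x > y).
3*x^2 - x*y - 3*x

(a) The degree is 2 — the shape is more complex than any degree-1 curve.
(b) Checking where it meets the axes: the visible y-axis segment lies entirely on the curve; the x-axis gridline crossings are at x ∈ {0, 1}.
(c) Solving for integer coefficients yields p as stated.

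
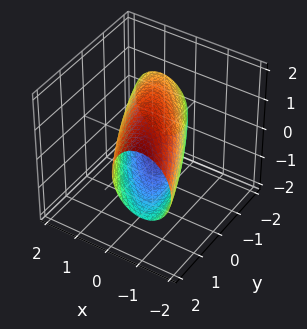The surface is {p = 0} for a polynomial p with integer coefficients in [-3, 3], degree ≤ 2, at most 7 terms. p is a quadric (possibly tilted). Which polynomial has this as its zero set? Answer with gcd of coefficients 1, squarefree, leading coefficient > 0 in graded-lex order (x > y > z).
3*x^2 + 3*x*y + y^2 - y*z + 2*z^2 - 3

First, the degree is 2 — the shape is more complex than any degree-1 surface.
Then, from the axis intercepts and sections: the x-axis gridline crossings are at x ∈ {-1, 1}.
Finally, assembling these constraints gives the stated polynomial.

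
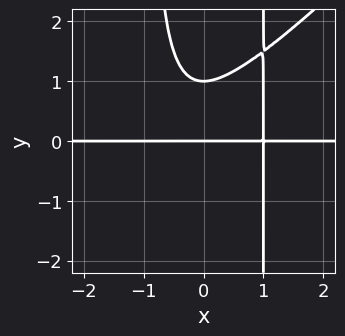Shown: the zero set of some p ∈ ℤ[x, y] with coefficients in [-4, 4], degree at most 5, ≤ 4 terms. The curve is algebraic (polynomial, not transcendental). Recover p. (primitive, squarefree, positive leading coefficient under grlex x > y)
x^3*y - x^2*y^2 + y^2 - y

First, the degree is 4 — a generic line meets the curve in up to 4 points.
Next, against the integer gridlines: every point of the x-axis in the box is on the curve; the y-axis gridline crossings are at y ∈ {0, 1}.
Finally, the integer polynomial consistent with all of this is the stated p.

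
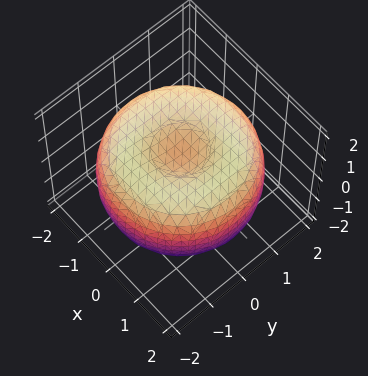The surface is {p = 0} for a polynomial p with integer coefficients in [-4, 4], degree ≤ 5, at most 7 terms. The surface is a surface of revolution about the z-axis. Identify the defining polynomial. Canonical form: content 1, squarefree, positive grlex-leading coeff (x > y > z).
Degree: a generic line meets the surface in up to 4 points, so deg p = 4.
Symmetries: the z-axis is an axis of rotation, so x and y enter only as x² + y².
Checking where it meets the axes: a circular section at z = -1 has radius between 0 and 1.
Assembling these constraints gives the stated polynomial.

x^4 + 2*x^2*y^2 + y^4 - 3*x^2 - 3*y^2 + 3*z^2 - 2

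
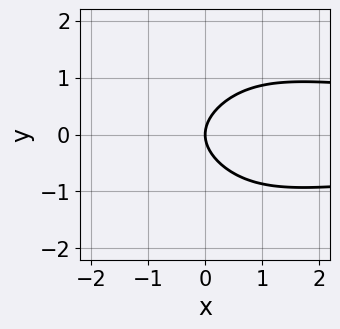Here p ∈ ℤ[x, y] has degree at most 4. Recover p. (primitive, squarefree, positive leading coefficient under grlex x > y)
First, degree: the shape is more complex than any degree-3 curve, so deg p = 4.
Then, symmetries: mirror symmetry y ↦ −y ⇒ only even powers of y.
Next, from the axis intercepts and sections: one x-axis crossing is at x = 0; it crosses the y-axis at the gridline y = 0.
Finally, fitting integer coefficients to these (and the overall shape) gives p.

x^2*y^2 + 3*y^2 - 3*x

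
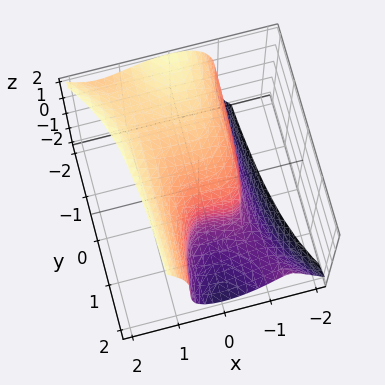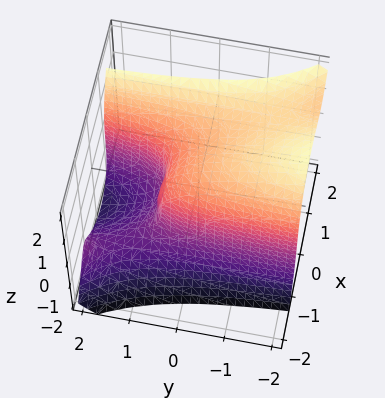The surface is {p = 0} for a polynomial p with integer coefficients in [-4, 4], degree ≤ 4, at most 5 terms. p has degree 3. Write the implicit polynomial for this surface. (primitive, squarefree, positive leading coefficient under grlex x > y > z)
3*x^3 + 3*x^2*y - z^3 - 3*y + 2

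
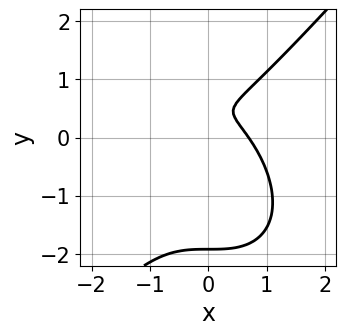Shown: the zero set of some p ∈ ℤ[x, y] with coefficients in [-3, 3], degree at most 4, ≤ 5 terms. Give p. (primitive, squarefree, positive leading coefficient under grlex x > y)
The degree is 3 — no degree-2 curve has this shape.
Matching integer coefficients to the picture gives p.

3*x^3 - 2*y^3 - 2*y^2 + 3*y - 1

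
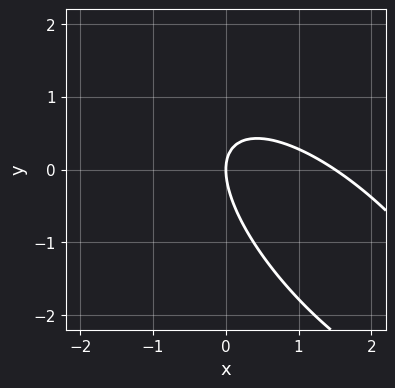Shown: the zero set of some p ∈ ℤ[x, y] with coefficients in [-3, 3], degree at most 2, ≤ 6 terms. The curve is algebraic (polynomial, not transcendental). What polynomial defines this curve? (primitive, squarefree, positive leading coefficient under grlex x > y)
Degree: no degree-1 curve has this shape, so deg p = 2.
From the axis intercepts and sections: one x-axis crossing is at x = 0; it crosses the y-axis at the gridline y = 0.
Solving for integer coefficients yields p as stated.

2*x^2 + 3*x*y + 2*y^2 - 3*x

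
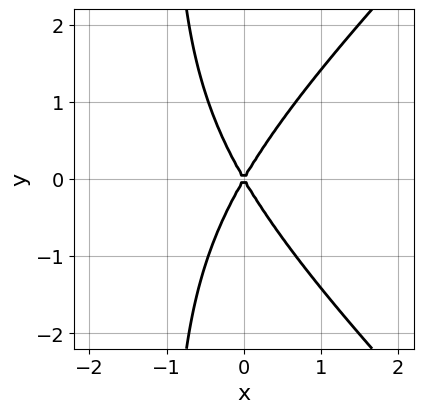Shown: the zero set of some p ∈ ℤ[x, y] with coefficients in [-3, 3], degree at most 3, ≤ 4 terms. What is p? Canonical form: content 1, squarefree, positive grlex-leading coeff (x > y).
x^3 - x*y^2 + 3*x^2 - y^2

First, deg p = 3. The shape is more complex than any degree-2 curve.
Next, symmetries: the y ↦ −y reflection is a symmetry, so y appears only in even powers.
Next, against the integer gridlines: it crosses the y-axis at the gridline y = 0; it meets the x-axis at x = 0 (among the integer gridlines).
Finally, these observations pin down the coefficients.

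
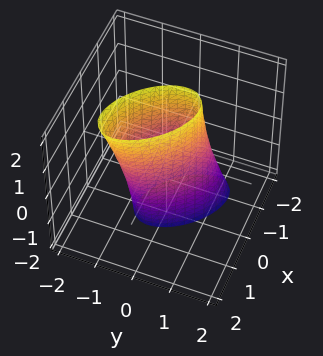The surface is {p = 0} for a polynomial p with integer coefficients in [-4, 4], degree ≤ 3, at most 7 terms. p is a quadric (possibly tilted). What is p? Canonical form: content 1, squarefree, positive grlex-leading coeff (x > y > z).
3*x^2 + 3*x*y - x*z + 3*y^2 - 2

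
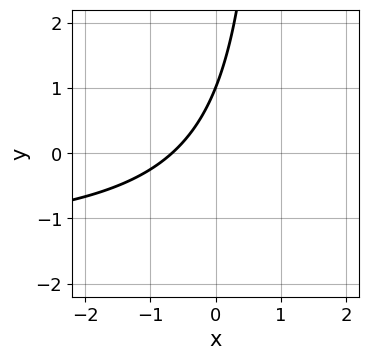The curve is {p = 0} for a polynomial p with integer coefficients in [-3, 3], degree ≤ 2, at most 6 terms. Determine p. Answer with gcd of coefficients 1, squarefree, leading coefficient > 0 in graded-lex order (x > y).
First, degree: no degree-1 curve has this shape, so deg p = 2.
Next, observable constraints: it meets the y-axis at y = 1 (among the integer gridlines).
Finally, these observations pin down the coefficients.

2*x*y + 3*x - 2*y + 2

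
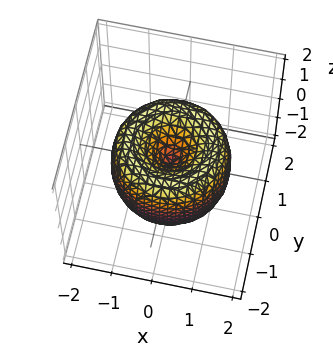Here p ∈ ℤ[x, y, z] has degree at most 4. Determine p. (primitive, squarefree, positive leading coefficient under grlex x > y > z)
x^4 + 2*x^2*y^2 + y^4 - 2*x^2 - 2*y^2 + z^2

First, degree: a generic line meets the surface in up to 4 points, so deg p = 4.
Next, symmetry: the z-axis is an axis of rotation, so x and y enter only as x² + y².
Then, reading off the gridlines: a circular section at z = 1 has radius exactly 1; one y-axis crossing is at y = 0; it meets the z-axis at z = 0 (among the integer gridlines); one x-axis crossing is at x = 0.
Finally, putting this together gives p.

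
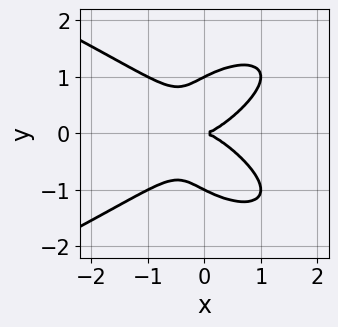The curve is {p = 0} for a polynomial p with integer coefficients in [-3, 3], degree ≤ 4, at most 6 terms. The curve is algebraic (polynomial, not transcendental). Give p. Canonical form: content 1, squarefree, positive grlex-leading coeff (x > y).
y^4 + x^3 - x*y^2 - y^2

First, degree: the shape is more complex than any degree-3 curve, so deg p = 4.
Next, symmetries: it's symmetric under y → −y, forcing even powers of y.
Then, against the integer gridlines: the y-axis gridline crossings are at y ∈ {-1, 0, 1}; it meets the x-axis at x = 0 (among the integer gridlines).
Finally, fitting integer coefficients to these (and the overall shape) gives p.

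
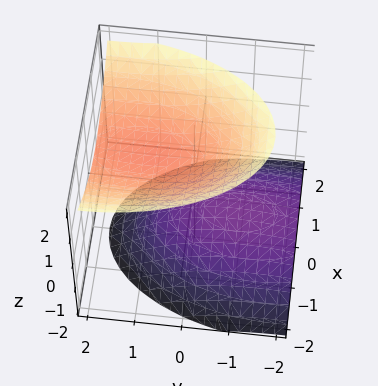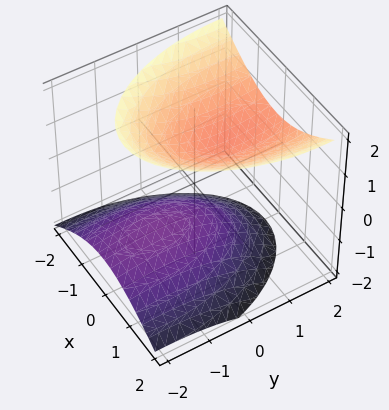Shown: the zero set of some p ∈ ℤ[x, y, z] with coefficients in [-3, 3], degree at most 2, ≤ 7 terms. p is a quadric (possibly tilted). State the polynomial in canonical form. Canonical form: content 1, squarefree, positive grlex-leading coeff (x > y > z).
3*x^2 + y^2 - 2*y*z - 3*z^2 + 3

(a) The picture has 2 separate pieces.
(b) Degree: no degree-1 surface has this shape, so deg p = 2.
(c) From the visible intercepts: the z-axis gridline crossings are at z ∈ {-1, 1}; no y-intercept at any integer in the box; the surface avoids every integer x-axis point in the box.
(d) Together with the visible shape, these determine p as stated.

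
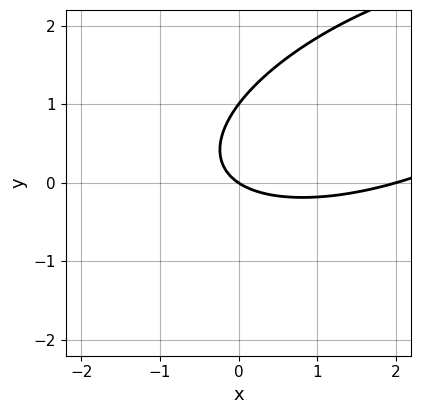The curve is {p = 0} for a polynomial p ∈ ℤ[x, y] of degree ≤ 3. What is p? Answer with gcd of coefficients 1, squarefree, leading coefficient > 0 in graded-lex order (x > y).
x^2 - 2*x*y + 3*y^2 - 2*x - 3*y

The degree is 2 — no degree-1 curve has this shape.
From the visible intercepts: among the integer gridlines, it crosses the y-axis at y ∈ {0, 1}; among the integer gridlines, it crosses the x-axis at x ∈ {0, 2}.
Fitting integer coefficients to these (and the overall shape) gives p.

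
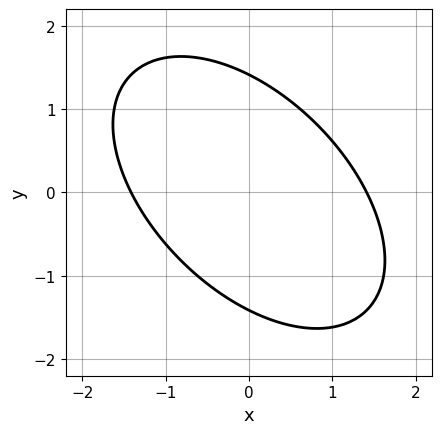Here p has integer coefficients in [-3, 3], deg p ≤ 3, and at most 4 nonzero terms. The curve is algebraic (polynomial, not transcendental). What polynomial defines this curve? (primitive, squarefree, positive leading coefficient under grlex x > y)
First, the degree is 2 — the shape is more complex than any degree-1 curve.
Finally, the integer polynomial consistent with all of this is the stated p.

x^2 + x*y + y^2 - 2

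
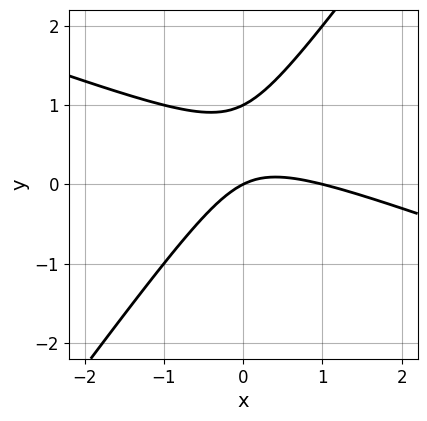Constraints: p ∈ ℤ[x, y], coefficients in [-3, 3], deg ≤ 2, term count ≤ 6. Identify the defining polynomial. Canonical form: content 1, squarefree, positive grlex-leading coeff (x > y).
x^2 + 2*x*y - 2*y^2 - x + 2*y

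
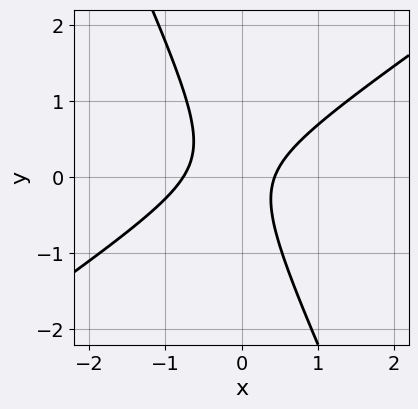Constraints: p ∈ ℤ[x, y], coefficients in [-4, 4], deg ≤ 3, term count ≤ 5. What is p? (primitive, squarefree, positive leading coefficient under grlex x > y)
3*x^2 - 3*x*y - 2*y^2 + x - 1

1. Degree: no degree-1 curve has this shape, so deg p = 2.
2. Observable constraints: no y-intercept at any integer in the box.
3. Solving for integer coefficients yields p as stated.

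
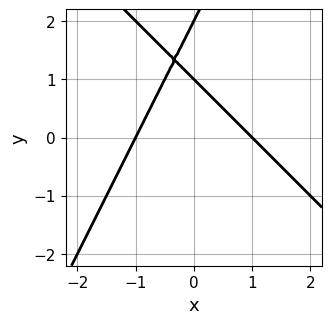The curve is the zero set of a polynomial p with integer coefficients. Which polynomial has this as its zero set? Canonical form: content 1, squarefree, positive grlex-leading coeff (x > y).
2*x^2 + x*y - y^2 + 3*y - 2

First, the degree is 2 — the shape is more complex than any degree-1 curve.
Next, from the axis intercepts and sections: the x-axis gridline crossings are at x ∈ {-1, 1}; among the integer gridlines, it crosses the y-axis at y ∈ {1, 2}.
Finally, matching integer coefficients to the picture gives p.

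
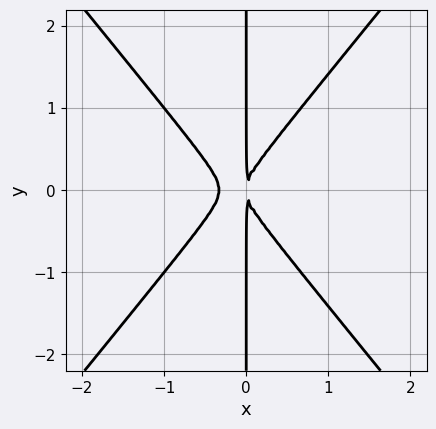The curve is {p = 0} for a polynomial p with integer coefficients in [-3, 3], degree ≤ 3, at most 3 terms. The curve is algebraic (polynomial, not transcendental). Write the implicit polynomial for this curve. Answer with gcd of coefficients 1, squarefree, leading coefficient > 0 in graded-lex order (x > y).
(a) deg p = 3.
(b) Symmetries: the y ↦ −y reflection is a symmetry, so y appears only in even powers.
(c) From the visible intercepts: every point of the y-axis in the box is on the curve.
(d) Fitting integer coefficients to these (and the overall shape) gives p.

3*x^3 - 2*x*y^2 + x^2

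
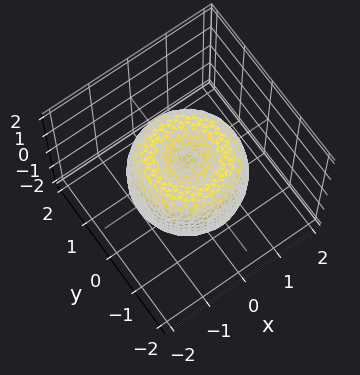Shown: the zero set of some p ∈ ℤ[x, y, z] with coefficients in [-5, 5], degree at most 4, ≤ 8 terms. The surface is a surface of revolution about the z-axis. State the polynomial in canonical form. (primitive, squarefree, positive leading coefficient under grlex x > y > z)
2*x^4 + 4*x^2*y^2 + 2*y^4 - 3*x^2 - 3*y^2 + 2*z^2 - 1

(a) Degree: the shape is more complex than any degree-3 surface, so deg p = 4.
(b) Symmetries: the z-axis is an axis of rotation, so x and y enter only as x² + y².
(c) From the axis intercepts and sections: a circular section at z = -1 has radius between 0 and 1.
(d) Solving for integer coefficients yields p as stated.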